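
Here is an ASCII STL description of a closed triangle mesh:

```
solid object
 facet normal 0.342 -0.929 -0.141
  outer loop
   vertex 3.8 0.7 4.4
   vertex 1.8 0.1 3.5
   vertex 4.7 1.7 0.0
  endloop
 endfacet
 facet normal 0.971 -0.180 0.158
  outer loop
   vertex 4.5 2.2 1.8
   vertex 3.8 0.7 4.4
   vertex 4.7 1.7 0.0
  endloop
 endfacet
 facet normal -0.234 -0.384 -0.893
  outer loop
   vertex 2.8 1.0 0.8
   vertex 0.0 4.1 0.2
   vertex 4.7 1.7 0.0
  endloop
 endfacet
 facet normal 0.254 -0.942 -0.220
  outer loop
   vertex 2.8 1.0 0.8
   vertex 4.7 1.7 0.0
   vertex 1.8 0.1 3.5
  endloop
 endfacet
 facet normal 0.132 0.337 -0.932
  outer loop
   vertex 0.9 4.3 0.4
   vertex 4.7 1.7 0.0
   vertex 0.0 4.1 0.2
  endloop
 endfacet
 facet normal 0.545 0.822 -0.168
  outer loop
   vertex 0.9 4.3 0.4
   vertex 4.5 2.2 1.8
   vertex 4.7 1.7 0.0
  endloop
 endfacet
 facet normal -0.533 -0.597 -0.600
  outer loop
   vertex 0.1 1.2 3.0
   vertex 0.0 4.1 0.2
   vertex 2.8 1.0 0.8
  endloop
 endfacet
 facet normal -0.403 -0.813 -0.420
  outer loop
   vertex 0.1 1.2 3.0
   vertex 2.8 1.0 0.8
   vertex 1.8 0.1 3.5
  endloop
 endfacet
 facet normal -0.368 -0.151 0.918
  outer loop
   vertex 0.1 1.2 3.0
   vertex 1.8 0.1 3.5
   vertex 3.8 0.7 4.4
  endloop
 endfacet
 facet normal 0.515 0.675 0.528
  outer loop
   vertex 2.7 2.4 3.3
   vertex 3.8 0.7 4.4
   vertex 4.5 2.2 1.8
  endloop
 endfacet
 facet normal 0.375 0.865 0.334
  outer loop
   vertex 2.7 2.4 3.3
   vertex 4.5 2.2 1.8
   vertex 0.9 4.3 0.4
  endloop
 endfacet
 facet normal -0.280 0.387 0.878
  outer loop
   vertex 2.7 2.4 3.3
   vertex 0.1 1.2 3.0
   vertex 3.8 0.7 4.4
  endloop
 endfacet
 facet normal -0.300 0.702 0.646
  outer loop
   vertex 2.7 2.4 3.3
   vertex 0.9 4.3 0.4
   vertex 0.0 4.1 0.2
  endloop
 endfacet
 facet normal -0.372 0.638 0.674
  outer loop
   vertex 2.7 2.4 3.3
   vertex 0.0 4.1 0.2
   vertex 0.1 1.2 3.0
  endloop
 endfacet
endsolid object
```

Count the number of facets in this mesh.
14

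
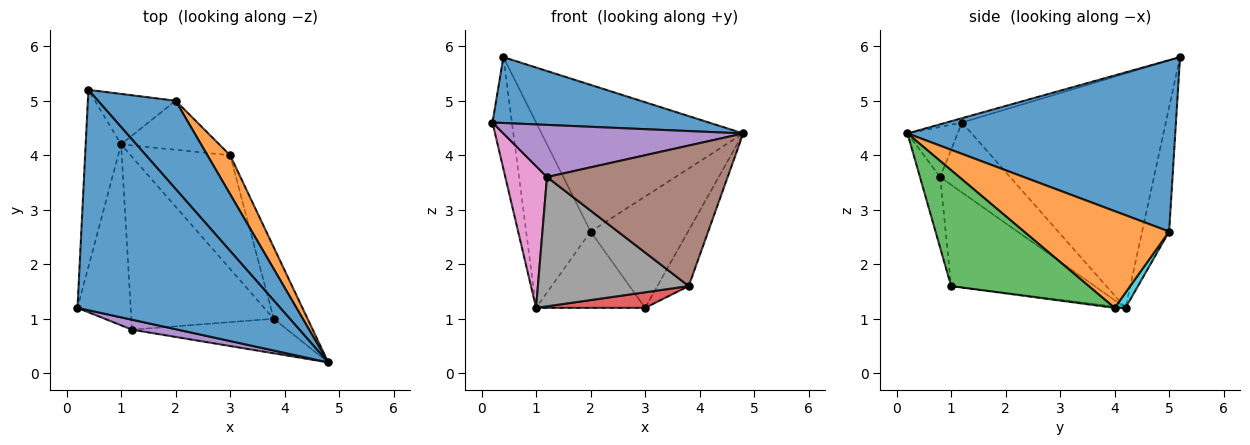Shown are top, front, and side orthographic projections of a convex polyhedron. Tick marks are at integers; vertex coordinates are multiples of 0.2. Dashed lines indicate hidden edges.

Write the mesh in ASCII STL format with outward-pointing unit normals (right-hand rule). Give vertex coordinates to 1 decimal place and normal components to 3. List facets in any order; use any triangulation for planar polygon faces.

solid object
 facet normal -0.021 -0.286 0.958
  outer loop
   vertex 0.4 5.2 5.8
   vertex 0.2 1.2 4.6
   vertex 4.8 0.2 4.4
  endloop
 endfacet
 facet normal -0.984 0.094 -0.149
  outer loop
   vertex 1.0 4.2 1.2
   vertex 0.2 1.2 4.6
   vertex 0.4 5.2 5.8
  endloop
 endfacet
 facet normal 0.938 0.214 -0.274
  outer loop
   vertex 3.0 4.0 1.2
   vertex 4.8 0.2 4.4
   vertex 3.8 1.0 1.6
  endloop
 endfacet
 facet normal -0.014 -0.136 -0.991
  outer loop
   vertex 3.0 4.0 1.2
   vertex 3.8 1.0 1.6
   vertex 1.0 4.2 1.2
  endloop
 endfacet
 facet normal -0.201 -0.962 0.184
  outer loop
   vertex 1.2 0.8 3.6
   vertex 4.8 0.2 4.4
   vertex 0.2 1.2 4.6
  endloop
 endfacet
 facet normal -0.108 -0.965 -0.237
  outer loop
   vertex 1.2 0.8 3.6
   vertex 3.8 1.0 1.6
   vertex 4.8 0.2 4.4
  endloop
 endfacet
 facet normal -0.719 -0.429 -0.547
  outer loop
   vertex 1.2 0.8 3.6
   vertex 0.2 1.2 4.6
   vertex 1.0 4.2 1.2
  endloop
 endfacet
 facet normal -0.495 -0.520 -0.696
  outer loop
   vertex 1.2 0.8 3.6
   vertex 1.0 4.2 1.2
   vertex 3.8 1.0 1.6
  endloop
 endfacet
 facet normal -0.375 0.895 -0.243
  outer loop
   vertex 2.0 5.0 2.6
   vertex 1.0 4.2 1.2
   vertex 0.4 5.2 5.8
  endloop
 endfacet
 facet normal 0.084 0.838 -0.539
  outer loop
   vertex 2.0 5.0 2.6
   vertex 3.0 4.0 1.2
   vertex 1.0 4.2 1.2
  endloop
 endfacet
 facet normal 0.751 0.566 0.340
  outer loop
   vertex 2.0 5.0 2.6
   vertex 0.4 5.2 5.8
   vertex 4.8 0.2 4.4
  endloop
 endfacet
 facet normal 0.815 0.547 0.191
  outer loop
   vertex 2.0 5.0 2.6
   vertex 4.8 0.2 4.4
   vertex 3.0 4.0 1.2
  endloop
 endfacet
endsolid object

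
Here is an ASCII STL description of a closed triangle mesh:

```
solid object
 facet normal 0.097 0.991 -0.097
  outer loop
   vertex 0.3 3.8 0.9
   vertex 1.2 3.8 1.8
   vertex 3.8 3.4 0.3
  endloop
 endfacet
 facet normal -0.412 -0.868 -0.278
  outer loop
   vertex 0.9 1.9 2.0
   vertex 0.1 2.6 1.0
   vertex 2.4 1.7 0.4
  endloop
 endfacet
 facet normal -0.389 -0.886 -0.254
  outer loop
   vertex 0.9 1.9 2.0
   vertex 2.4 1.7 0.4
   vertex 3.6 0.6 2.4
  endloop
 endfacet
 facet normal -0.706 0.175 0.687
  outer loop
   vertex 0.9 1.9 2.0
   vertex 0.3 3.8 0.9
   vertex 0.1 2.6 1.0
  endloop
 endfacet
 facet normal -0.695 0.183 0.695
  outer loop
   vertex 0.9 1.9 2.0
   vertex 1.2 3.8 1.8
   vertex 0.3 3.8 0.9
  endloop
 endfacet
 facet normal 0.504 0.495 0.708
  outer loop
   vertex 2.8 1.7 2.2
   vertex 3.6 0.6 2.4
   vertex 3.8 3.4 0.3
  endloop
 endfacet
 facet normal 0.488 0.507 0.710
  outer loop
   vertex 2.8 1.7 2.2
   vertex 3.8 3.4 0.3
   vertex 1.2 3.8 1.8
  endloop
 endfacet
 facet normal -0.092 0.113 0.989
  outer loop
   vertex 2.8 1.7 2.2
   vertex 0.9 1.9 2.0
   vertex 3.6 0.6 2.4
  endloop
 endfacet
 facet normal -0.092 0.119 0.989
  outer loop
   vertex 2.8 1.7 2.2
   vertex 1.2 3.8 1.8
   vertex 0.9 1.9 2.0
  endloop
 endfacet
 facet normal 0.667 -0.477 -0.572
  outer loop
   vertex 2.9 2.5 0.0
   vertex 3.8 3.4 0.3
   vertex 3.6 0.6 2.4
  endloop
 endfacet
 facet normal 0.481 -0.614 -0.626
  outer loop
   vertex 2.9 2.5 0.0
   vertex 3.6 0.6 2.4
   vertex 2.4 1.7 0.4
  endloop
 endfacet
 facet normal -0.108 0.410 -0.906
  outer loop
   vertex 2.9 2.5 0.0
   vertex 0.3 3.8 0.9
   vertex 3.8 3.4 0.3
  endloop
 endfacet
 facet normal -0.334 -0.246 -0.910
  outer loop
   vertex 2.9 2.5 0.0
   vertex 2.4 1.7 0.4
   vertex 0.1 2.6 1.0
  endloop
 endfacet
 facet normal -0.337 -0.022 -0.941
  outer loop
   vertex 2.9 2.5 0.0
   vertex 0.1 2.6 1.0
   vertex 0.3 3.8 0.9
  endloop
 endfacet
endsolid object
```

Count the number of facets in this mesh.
14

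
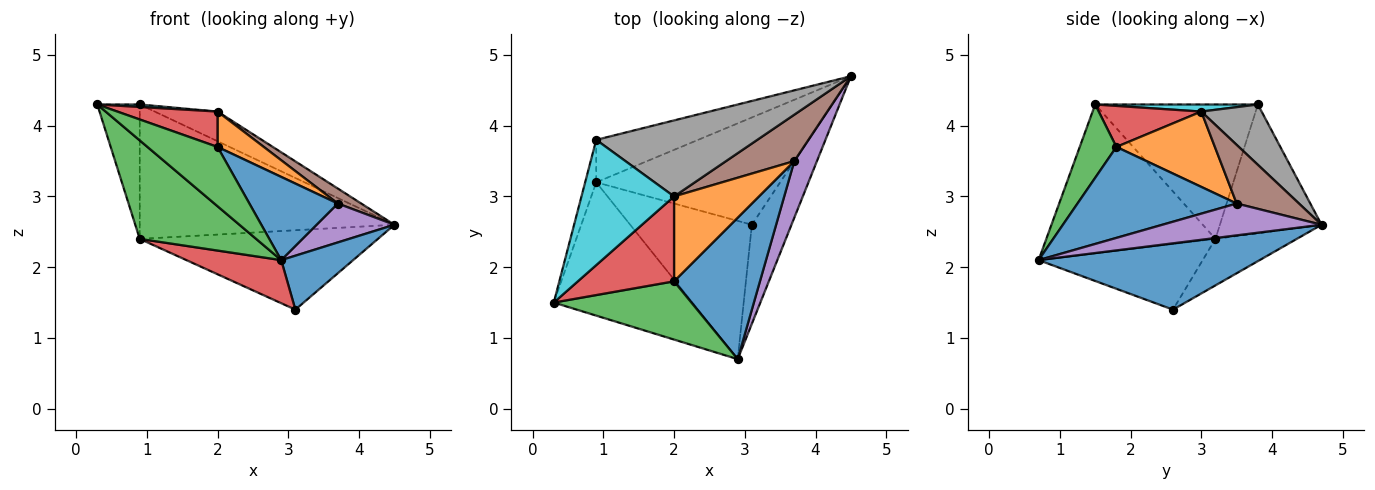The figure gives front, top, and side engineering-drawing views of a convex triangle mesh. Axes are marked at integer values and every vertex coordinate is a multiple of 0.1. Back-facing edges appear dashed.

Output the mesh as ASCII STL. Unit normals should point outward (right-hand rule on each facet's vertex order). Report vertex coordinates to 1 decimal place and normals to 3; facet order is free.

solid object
 facet normal 0.827 -0.269 -0.494
  outer loop
   vertex 3.1 2.6 1.4
   vertex 4.5 4.7 2.6
   vertex 2.9 0.7 2.1
  endloop
 endfacet
 facet normal -0.199 0.583 -0.788
  outer loop
   vertex 0.9 3.2 2.4
   vertex 4.5 4.7 2.6
   vertex 3.1 2.6 1.4
  endloop
 endfacet
 facet normal -0.654 -0.450 -0.609
  outer loop
   vertex 0.9 3.2 2.4
   vertex 2.9 0.7 2.1
   vertex 0.3 1.5 4.3
  endloop
 endfacet
 facet normal -0.458 -0.264 -0.849
  outer loop
   vertex 0.9 3.2 2.4
   vertex 3.1 2.6 1.4
   vertex 2.9 0.7 2.1
  endloop
 endfacet
 facet normal 0.757 -0.370 0.538
  outer loop
   vertex 3.7 3.5 2.9
   vertex 2.9 0.7 2.1
   vertex 4.5 4.7 2.6
  endloop
 endfacet
 facet normal 0.633 -0.238 0.736
  outer loop
   vertex 3.7 3.5 2.9
   vertex 4.5 4.7 2.6
   vertex 2.0 3.0 4.2
  endloop
 endfacet
 facet normal -0.356 0.891 -0.281
  outer loop
   vertex 0.9 3.8 4.3
   vertex 4.5 4.7 2.6
   vertex 0.9 3.2 2.4
  endloop
 endfacet
 facet normal 0.330 0.343 0.880
  outer loop
   vertex 0.9 3.8 4.3
   vertex 2.0 3.0 4.2
   vertex 4.5 4.7 2.6
  endloop
 endfacet
 facet normal -0.965 0.252 -0.079
  outer loop
   vertex 0.9 3.8 4.3
   vertex 0.9 3.2 2.4
   vertex 0.3 1.5 4.3
  endloop
 endfacet
 facet normal 0.076 -0.020 0.997
  outer loop
   vertex 0.9 3.8 4.3
   vertex 0.3 1.5 4.3
   vertex 2.0 3.0 4.2
  endloop
 endfacet
 facet normal 0.674 -0.375 0.637
  outer loop
   vertex 2.0 1.8 3.7
   vertex 2.9 0.7 2.1
   vertex 3.7 3.5 2.9
  endloop
 endfacet
 facet normal 0.634 -0.298 0.714
  outer loop
   vertex 2.0 1.8 3.7
   vertex 3.7 3.5 2.9
   vertex 2.0 3.0 4.2
  endloop
 endfacet
 facet normal 0.350 -0.669 0.656
  outer loop
   vertex 2.0 1.8 3.7
   vertex 0.3 1.5 4.3
   vertex 2.9 0.7 2.1
  endloop
 endfacet
 facet normal 0.366 -0.358 0.859
  outer loop
   vertex 2.0 1.8 3.7
   vertex 2.0 3.0 4.2
   vertex 0.3 1.5 4.3
  endloop
 endfacet
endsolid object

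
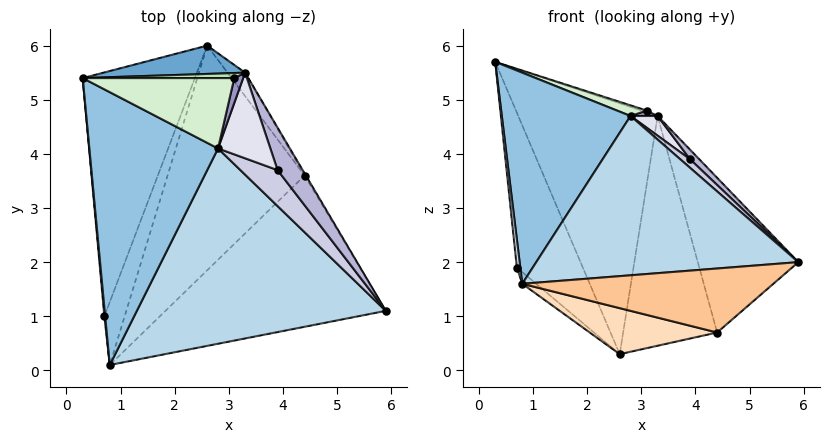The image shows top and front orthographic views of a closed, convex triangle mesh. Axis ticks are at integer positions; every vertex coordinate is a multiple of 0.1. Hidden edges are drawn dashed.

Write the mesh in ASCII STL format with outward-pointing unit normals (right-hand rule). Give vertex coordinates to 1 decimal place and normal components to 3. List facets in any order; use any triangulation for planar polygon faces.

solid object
 facet normal 0.004 0.994 0.112
  outer loop
   vertex 3.3 5.5 4.7
   vertex 2.6 6.0 0.3
   vertex 0.3 5.4 5.7
  endloop
 endfacet
 facet normal -0.002 -0.612 0.791
  outer loop
   vertex 2.8 4.1 4.7
   vertex 0.3 5.4 5.7
   vertex 0.8 0.1 1.6
  endloop
 endfacet
 facet normal 0.063 -0.631 0.773
  outer loop
   vertex 2.8 4.1 4.7
   vertex 0.8 0.1 1.6
   vertex 5.9 1.1 2.0
  endloop
 endfacet
 facet normal -0.992 -0.123 0.038
  outer loop
   vertex 0.7 1.0 1.9
   vertex 0.8 0.1 1.6
   vertex 0.3 5.4 5.7
  endloop
 endfacet
 facet normal -0.905 0.229 -0.360
  outer loop
   vertex 0.7 1.0 1.9
   vertex 0.3 5.4 5.7
   vertex 2.6 6.0 0.3
  endloop
 endfacet
 facet normal -0.794 0.111 -0.597
  outer loop
   vertex 0.7 1.0 1.9
   vertex 2.6 6.0 0.3
   vertex 0.8 0.1 1.6
  endloop
 endfacet
 facet normal 0.147 -0.385 -0.911
  outer loop
   vertex 4.4 3.6 0.7
   vertex 5.9 1.1 2.0
   vertex 0.8 0.1 1.6
  endloop
 endfacet
 facet normal -0.050 -0.200 -0.978
  outer loop
   vertex 4.4 3.6 0.7
   vertex 0.8 0.1 1.6
   vertex 2.6 6.0 0.3
  endloop
 endfacet
 facet normal 0.859 0.512 -0.007
  outer loop
   vertex 4.4 3.6 0.7
   vertex 3.3 5.5 4.7
   vertex 5.9 1.1 2.0
  endloop
 endfacet
 facet normal 0.803 0.592 -0.060
  outer loop
   vertex 4.4 3.6 0.7
   vertex 2.6 6.0 0.3
   vertex 3.3 5.5 4.7
  endloop
 endfacet
 facet normal 0.290 0.322 0.901
  outer loop
   vertex 3.1 5.4 4.8
   vertex 3.3 5.5 4.7
   vertex 0.3 5.4 5.7
  endloop
 endfacet
 facet normal 0.303 -0.142 0.942
  outer loop
   vertex 3.1 5.4 4.8
   vertex 0.3 5.4 5.7
   vertex 2.8 4.1 4.7
  endloop
 endfacet
 facet normal 0.511 -0.183 0.840
  outer loop
   vertex 3.1 5.4 4.8
   vertex 2.8 4.1 4.7
   vertex 3.3 5.5 4.7
  endloop
 endfacet
 facet normal 0.540 -0.185 0.821
  outer loop
   vertex 3.9 3.7 3.9
   vertex 5.9 1.1 2.0
   vertex 3.3 5.5 4.7
  endloop
 endfacet
 facet normal 0.529 -0.196 0.826
  outer loop
   vertex 3.9 3.7 3.9
   vertex 2.8 4.1 4.7
   vertex 5.9 1.1 2.0
  endloop
 endfacet
 facet normal 0.531 -0.190 0.826
  outer loop
   vertex 3.9 3.7 3.9
   vertex 3.3 5.5 4.7
   vertex 2.8 4.1 4.7
  endloop
 endfacet
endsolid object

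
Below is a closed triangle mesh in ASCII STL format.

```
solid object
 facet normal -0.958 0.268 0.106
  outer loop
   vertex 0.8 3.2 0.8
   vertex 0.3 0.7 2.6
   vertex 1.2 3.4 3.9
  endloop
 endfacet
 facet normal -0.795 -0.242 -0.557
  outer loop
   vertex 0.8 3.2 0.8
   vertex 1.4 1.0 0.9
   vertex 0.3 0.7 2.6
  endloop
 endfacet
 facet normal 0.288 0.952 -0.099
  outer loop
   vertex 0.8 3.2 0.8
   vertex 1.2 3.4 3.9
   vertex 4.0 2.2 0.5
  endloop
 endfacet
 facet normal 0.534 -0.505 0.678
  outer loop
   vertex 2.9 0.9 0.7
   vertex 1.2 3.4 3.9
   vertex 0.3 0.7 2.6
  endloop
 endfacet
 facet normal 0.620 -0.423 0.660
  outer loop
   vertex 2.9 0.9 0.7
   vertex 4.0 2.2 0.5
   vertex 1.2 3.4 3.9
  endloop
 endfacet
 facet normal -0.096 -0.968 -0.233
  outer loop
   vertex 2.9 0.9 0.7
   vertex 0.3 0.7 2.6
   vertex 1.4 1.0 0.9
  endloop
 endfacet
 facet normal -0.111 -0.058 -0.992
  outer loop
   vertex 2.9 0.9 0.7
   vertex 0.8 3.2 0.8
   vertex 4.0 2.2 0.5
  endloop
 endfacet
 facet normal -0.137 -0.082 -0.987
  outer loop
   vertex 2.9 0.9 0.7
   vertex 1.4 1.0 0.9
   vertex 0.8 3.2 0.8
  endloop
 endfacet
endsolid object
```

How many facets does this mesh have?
8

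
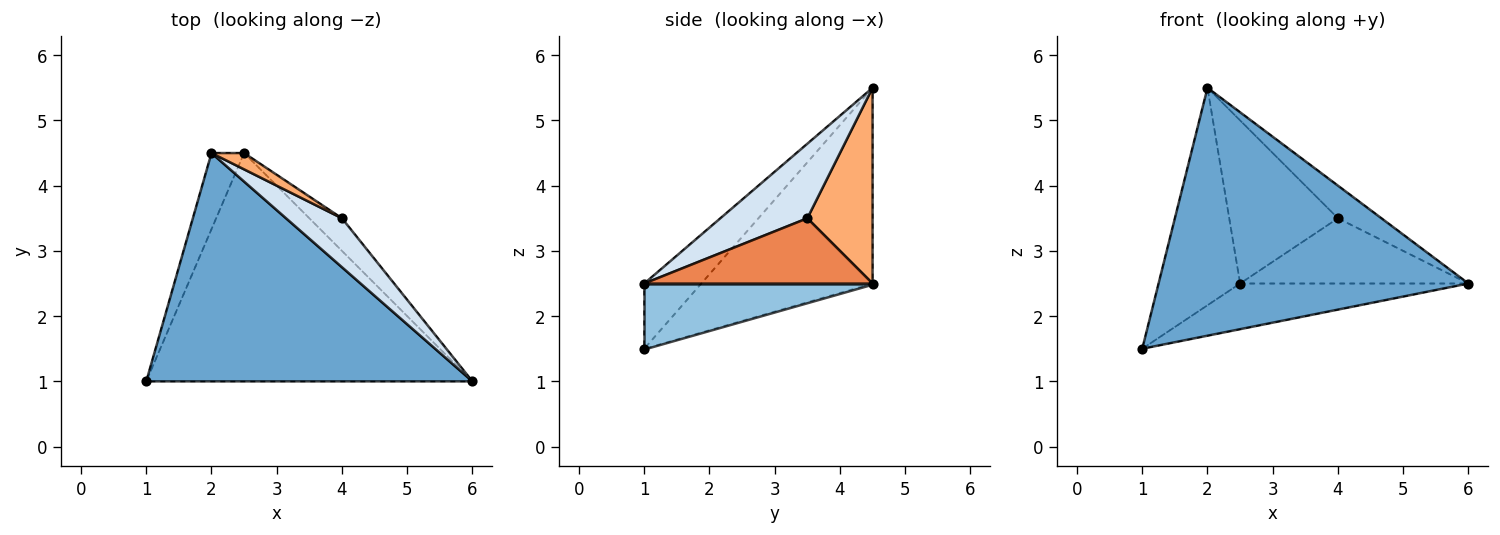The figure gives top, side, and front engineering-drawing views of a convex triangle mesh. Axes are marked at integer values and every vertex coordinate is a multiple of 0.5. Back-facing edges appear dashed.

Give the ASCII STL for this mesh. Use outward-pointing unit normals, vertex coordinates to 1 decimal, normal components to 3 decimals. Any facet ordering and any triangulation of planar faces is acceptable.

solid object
 facet normal -0.134 -0.729 0.671
  outer loop
   vertex 2.0 4.5 5.5
   vertex 1.0 1.0 1.5
   vertex 6.0 1.0 2.5
  endloop
 endfacet
 facet normal 0.192 0.192 -0.962
  outer loop
   vertex 2.5 4.5 2.5
   vertex 6.0 1.0 2.5
   vertex 1.0 1.0 1.5
  endloop
 endfacet
 facet normal -0.893 0.425 -0.149
  outer loop
   vertex 2.5 4.5 2.5
   vertex 1.0 1.0 1.5
   vertex 2.0 4.5 5.5
  endloop
 endfacet
 facet normal 0.743 0.371 0.557
  outer loop
   vertex 4.0 3.5 3.5
   vertex 2.0 4.5 5.5
   vertex 6.0 1.0 2.5
  endloop
 endfacet
 facet normal 0.667 0.667 -0.333
  outer loop
   vertex 4.0 3.5 3.5
   vertex 6.0 1.0 2.5
   vertex 2.5 4.5 2.5
  endloop
 endfacet
 facet normal 0.513 0.854 0.085
  outer loop
   vertex 4.0 3.5 3.5
   vertex 2.5 4.5 2.5
   vertex 2.0 4.5 5.5
  endloop
 endfacet
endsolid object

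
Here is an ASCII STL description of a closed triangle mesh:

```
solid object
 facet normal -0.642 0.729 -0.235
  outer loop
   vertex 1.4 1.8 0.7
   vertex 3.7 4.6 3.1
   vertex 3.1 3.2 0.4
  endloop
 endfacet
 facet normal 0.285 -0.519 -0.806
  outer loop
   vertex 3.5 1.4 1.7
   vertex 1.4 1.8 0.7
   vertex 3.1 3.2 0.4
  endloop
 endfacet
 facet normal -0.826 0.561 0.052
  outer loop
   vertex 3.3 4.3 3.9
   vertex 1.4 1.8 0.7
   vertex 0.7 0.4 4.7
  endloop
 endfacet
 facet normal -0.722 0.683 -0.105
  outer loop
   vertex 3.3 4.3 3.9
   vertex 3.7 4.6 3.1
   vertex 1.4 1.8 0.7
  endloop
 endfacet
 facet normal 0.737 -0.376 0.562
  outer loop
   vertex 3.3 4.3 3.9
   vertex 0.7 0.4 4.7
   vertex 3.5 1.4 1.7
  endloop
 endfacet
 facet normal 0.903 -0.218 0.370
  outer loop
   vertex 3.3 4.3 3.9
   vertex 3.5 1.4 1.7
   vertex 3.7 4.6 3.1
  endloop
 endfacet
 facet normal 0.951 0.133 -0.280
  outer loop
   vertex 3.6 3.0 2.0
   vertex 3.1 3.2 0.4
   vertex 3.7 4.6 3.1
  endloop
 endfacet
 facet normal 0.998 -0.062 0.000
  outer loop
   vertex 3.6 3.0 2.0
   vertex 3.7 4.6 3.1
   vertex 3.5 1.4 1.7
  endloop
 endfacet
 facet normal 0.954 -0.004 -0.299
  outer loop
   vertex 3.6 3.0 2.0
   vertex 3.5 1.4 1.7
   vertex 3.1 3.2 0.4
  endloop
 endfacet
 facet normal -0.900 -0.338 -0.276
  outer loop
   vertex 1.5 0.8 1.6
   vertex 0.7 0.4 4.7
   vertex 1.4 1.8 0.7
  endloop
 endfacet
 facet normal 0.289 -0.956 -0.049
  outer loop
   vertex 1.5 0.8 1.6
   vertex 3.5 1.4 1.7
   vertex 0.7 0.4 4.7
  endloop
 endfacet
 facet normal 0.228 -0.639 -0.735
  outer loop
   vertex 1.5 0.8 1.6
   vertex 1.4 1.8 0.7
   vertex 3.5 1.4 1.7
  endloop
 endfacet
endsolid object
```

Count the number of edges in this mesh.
18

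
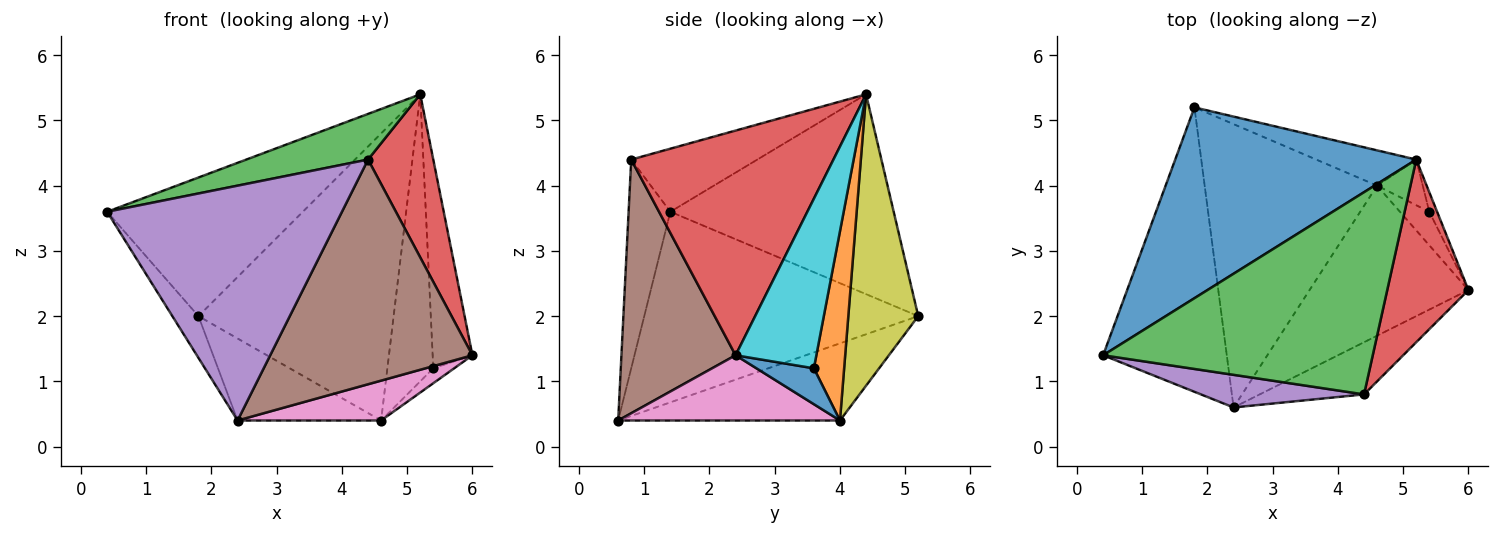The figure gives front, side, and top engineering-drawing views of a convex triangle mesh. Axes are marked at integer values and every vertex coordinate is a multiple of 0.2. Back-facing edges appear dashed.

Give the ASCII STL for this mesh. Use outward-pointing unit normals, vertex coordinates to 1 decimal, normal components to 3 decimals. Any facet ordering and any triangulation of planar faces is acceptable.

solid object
 facet normal -0.557 0.488 0.672
  outer loop
   vertex 5.2 4.4 5.4
   vertex 1.8 5.2 2.0
   vertex 0.4 1.4 3.6
  endloop
 endfacet
 facet normal -0.836 0.080 -0.543
  outer loop
   vertex 2.4 0.6 0.4
   vertex 0.4 1.4 3.6
   vertex 1.8 5.2 2.0
  endloop
 endfacet
 facet normal -0.222 -0.215 0.951
  outer loop
   vertex 4.4 0.8 4.4
   vertex 5.2 4.4 5.4
   vertex 0.4 1.4 3.6
  endloop
 endfacet
 facet normal 0.900 -0.290 0.325
  outer loop
   vertex 4.4 0.8 4.4
   vertex 6.0 2.4 1.4
   vertex 5.2 4.4 5.4
  endloop
 endfacet
 facet normal -0.173 -0.975 0.135
  outer loop
   vertex 4.4 0.8 4.4
   vertex 0.4 1.4 3.6
   vertex 2.4 0.6 0.4
  endloop
 endfacet
 facet normal 0.482 -0.854 -0.198
  outer loop
   vertex 4.4 0.8 4.4
   vertex 2.4 0.6 0.4
   vertex 6.0 2.4 1.4
  endloop
 endfacet
 facet normal 0.369 -0.239 -0.898
  outer loop
   vertex 4.6 4.0 0.4
   vertex 6.0 2.4 1.4
   vertex 2.4 0.6 0.4
  endloop
 endfacet
 facet normal -0.395 0.255 -0.883
  outer loop
   vertex 4.6 4.0 0.4
   vertex 2.4 0.6 0.4
   vertex 1.8 5.2 2.0
  endloop
 endfacet
 facet normal 0.335 0.935 -0.115
  outer loop
   vertex 4.6 4.0 0.4
   vertex 1.8 5.2 2.0
   vertex 5.2 4.4 5.4
  endloop
 endfacet
 facet normal 0.896 0.441 -0.041
  outer loop
   vertex 5.4 3.6 1.2
   vertex 5.2 4.4 5.4
   vertex 6.0 2.4 1.4
  endloop
 endfacet
 facet normal 0.745 0.271 -0.610
  outer loop
   vertex 5.4 3.6 1.2
   vertex 6.0 2.4 1.4
   vertex 4.6 4.0 0.4
  endloop
 endfacet
 facet normal 0.546 0.828 -0.132
  outer loop
   vertex 5.4 3.6 1.2
   vertex 4.6 4.0 0.4
   vertex 5.2 4.4 5.4
  endloop
 endfacet
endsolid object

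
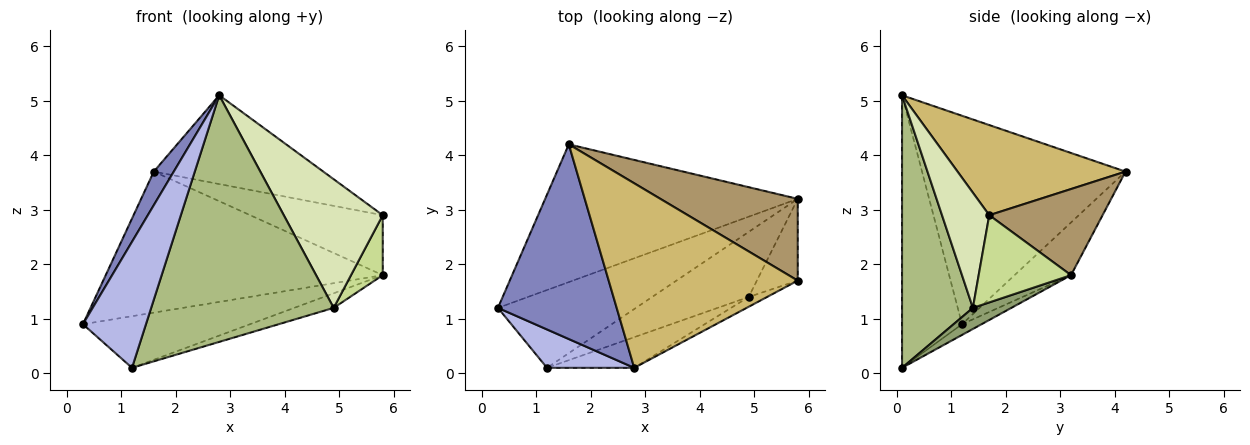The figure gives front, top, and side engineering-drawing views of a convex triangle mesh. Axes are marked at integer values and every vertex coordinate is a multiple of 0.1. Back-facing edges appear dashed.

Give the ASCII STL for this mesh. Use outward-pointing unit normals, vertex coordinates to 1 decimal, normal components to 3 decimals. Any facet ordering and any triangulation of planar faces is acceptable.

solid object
 facet normal -0.144 0.708 -0.691
  outer loop
   vertex 1.6 4.2 3.7
   vertex 5.8 3.2 1.8
   vertex 0.3 1.2 0.9
  endloop
 endfacet
 facet normal -0.866 -0.085 0.493
  outer loop
   vertex 2.8 0.1 5.1
   vertex 1.6 4.2 3.7
   vertex 0.3 1.2 0.9
  endloop
 endfacet
 facet normal -0.065 0.552 -0.831
  outer loop
   vertex 1.2 0.1 0.1
   vertex 0.3 1.2 0.9
   vertex 5.8 3.2 1.8
  endloop
 endfacet
 facet normal -0.673 -0.707 0.215
  outer loop
   vertex 1.2 0.1 0.1
   vertex 2.8 0.1 5.1
   vertex 0.3 1.2 0.9
  endloop
 endfacet
 facet normal 0.209 0.214 -0.954
  outer loop
   vertex 4.9 1.4 1.2
   vertex 1.2 0.1 0.1
   vertex 5.8 3.2 1.8
  endloop
 endfacet
 facet normal 0.360 -0.926 -0.115
  outer loop
   vertex 4.9 1.4 1.2
   vertex 2.8 0.1 5.1
   vertex 1.2 0.1 0.1
  endloop
 endfacet
 facet normal 0.865 -0.297 -0.405
  outer loop
   vertex 5.8 1.7 2.9
   vertex 4.9 1.4 1.2
   vertex 5.8 3.2 1.8
  endloop
 endfacet
 facet normal 0.430 -0.900 -0.069
  outer loop
   vertex 5.8 1.7 2.9
   vertex 2.8 0.1 5.1
   vertex 4.9 1.4 1.2
  endloop
 endfacet
 facet normal 0.451 0.528 0.720
  outer loop
   vertex 5.8 1.7 2.9
   vertex 5.8 3.2 1.8
   vertex 1.6 4.2 3.7
  endloop
 endfacet
 facet normal 0.395 0.398 0.828
  outer loop
   vertex 5.8 1.7 2.9
   vertex 1.6 4.2 3.7
   vertex 2.8 0.1 5.1
  endloop
 endfacet
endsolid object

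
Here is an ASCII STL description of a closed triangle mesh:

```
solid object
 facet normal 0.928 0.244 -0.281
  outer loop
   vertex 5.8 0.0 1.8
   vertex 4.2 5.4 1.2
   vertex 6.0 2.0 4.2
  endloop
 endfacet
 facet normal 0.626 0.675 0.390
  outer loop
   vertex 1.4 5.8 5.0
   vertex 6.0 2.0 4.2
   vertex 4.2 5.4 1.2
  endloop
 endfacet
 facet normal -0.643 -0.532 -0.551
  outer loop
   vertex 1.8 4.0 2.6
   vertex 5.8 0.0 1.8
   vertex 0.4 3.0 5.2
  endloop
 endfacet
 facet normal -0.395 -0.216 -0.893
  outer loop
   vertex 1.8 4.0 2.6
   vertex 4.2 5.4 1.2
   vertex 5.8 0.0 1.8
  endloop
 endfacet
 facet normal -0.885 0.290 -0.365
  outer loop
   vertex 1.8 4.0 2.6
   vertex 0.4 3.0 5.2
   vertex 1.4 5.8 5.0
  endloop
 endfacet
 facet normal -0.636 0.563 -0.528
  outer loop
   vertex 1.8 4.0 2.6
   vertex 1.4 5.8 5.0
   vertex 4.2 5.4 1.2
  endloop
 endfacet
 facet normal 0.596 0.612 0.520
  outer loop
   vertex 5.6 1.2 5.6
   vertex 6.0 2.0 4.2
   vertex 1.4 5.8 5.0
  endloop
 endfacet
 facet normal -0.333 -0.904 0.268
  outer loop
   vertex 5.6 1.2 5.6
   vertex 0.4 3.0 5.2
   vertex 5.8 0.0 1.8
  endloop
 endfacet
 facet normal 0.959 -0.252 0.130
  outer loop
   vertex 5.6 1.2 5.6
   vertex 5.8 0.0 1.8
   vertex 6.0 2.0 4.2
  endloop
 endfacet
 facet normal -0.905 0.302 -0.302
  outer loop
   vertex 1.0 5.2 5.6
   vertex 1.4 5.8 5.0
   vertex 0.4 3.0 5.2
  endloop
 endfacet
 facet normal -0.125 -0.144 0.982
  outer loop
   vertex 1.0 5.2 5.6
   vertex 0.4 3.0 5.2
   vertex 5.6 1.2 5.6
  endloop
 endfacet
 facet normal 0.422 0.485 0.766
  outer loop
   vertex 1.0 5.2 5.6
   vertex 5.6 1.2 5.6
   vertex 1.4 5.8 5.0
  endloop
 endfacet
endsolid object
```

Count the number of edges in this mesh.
18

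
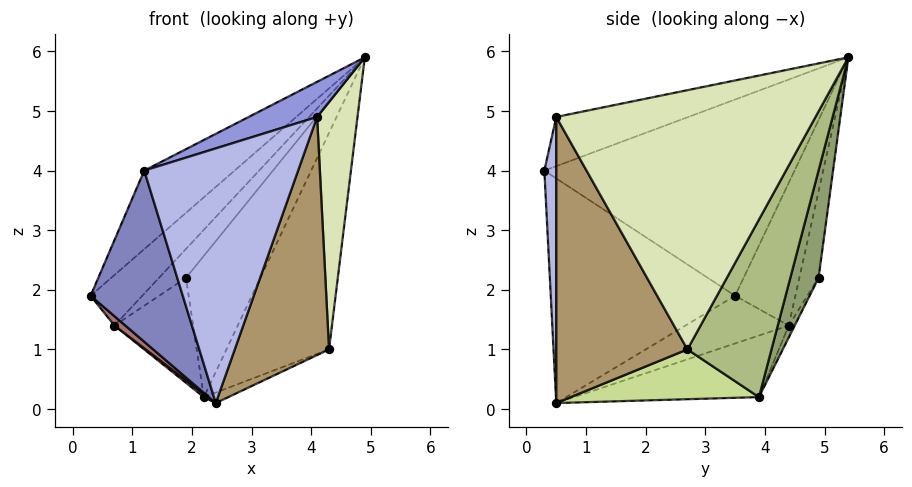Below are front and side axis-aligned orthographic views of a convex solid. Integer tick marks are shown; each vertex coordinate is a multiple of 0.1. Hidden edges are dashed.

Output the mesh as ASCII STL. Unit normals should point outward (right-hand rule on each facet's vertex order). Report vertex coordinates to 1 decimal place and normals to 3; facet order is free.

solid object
 facet normal -0.692 0.250 0.677
  outer loop
   vertex 1.2 0.3 4.0
   vertex 4.9 5.4 5.9
   vertex 0.3 3.5 1.9
  endloop
 endfacet
 facet normal -0.857 -0.429 -0.286
  outer loop
   vertex 1.2 0.3 4.0
   vertex 0.3 3.5 1.9
   vertex 2.4 0.5 0.1
  endloop
 endfacet
 facet normal -0.284 -0.147 0.948
  outer loop
   vertex 4.1 0.5 4.9
   vertex 4.9 5.4 5.9
   vertex 1.2 0.3 4.0
  endloop
 endfacet
 facet normal 0.077 -0.997 -0.027
  outer loop
   vertex 4.1 0.5 4.9
   vertex 1.2 0.3 4.0
   vertex 2.4 0.5 0.1
  endloop
 endfacet
 facet normal 0.328 0.864 -0.383
  outer loop
   vertex 1.9 4.9 2.2
   vertex 4.9 5.4 5.9
   vertex 2.2 3.9 0.2
  endloop
 endfacet
 facet normal 0.566 0.691 -0.450
  outer loop
   vertex 4.3 2.7 1.0
   vertex 2.2 3.9 0.2
   vertex 4.9 5.4 5.9
  endloop
 endfacet
 facet normal 0.380 0.050 -0.924
  outer loop
   vertex 4.3 2.7 1.0
   vertex 2.4 0.5 0.1
   vertex 2.2 3.9 0.2
  endloop
 endfacet
 facet normal 0.987 -0.154 -0.036
  outer loop
   vertex 4.3 2.7 1.0
   vertex 4.9 5.4 5.9
   vertex 4.1 0.5 4.9
  endloop
 endfacet
 facet normal 0.780 -0.561 -0.276
  outer loop
   vertex 4.3 2.7 1.0
   vertex 4.1 0.5 4.9
   vertex 2.4 0.5 0.1
  endloop
 endfacet
 facet normal -0.661 0.567 0.491
  outer loop
   vertex 0.7 4.4 1.4
   vertex 0.3 3.5 1.9
   vertex 4.9 5.4 5.9
  endloop
 endfacet
 facet normal -0.545 0.767 0.338
  outer loop
   vertex 0.7 4.4 1.4
   vertex 4.9 5.4 5.9
   vertex 1.9 4.9 2.2
  endloop
 endfacet
 facet normal -0.067 0.888 -0.454
  outer loop
   vertex 0.7 4.4 1.4
   vertex 1.9 4.9 2.2
   vertex 2.2 3.9 0.2
  endloop
 endfacet
 facet normal -0.709 -0.075 -0.702
  outer loop
   vertex 0.7 4.4 1.4
   vertex 2.4 0.5 0.1
   vertex 0.3 3.5 1.9
  endloop
 endfacet
 facet normal -0.627 -0.014 -0.779
  outer loop
   vertex 0.7 4.4 1.4
   vertex 2.2 3.9 0.2
   vertex 2.4 0.5 0.1
  endloop
 endfacet
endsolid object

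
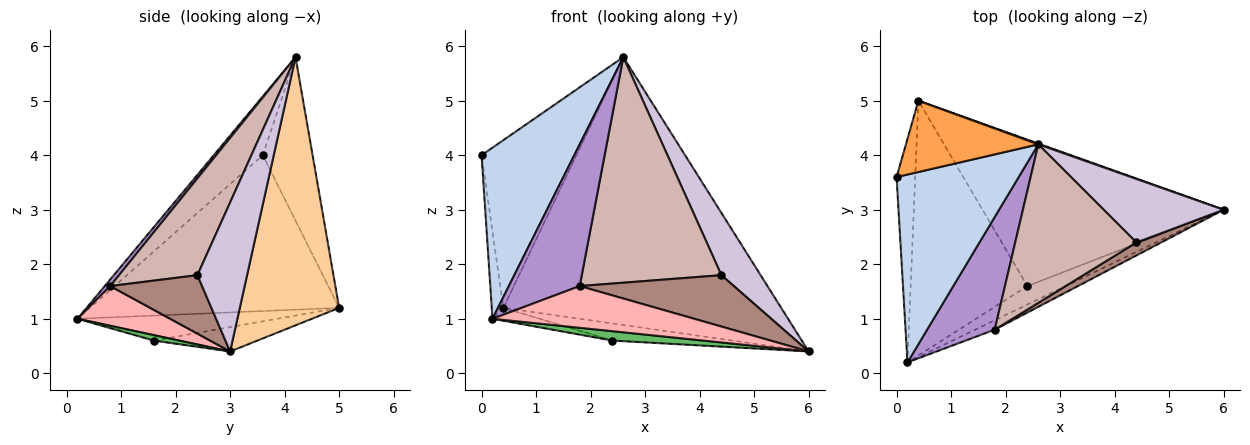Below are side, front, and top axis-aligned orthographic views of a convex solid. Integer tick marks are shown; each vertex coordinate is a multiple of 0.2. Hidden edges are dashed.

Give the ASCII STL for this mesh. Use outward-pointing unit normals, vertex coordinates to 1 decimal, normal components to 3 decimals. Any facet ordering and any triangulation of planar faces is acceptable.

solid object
 facet normal -0.992 0.046 -0.119
  outer loop
   vertex 0.4 5.0 1.2
   vertex 0.2 0.2 1.0
   vertex 0.0 3.6 4.0
  endloop
 endfacet
 facet normal -0.336 -0.634 0.696
  outer loop
   vertex 2.6 4.2 5.8
   vertex 0.0 3.6 4.0
   vertex 0.2 0.2 1.0
  endloop
 endfacet
 facet normal -0.435 0.829 0.352
  outer loop
   vertex 2.6 4.2 5.8
   vertex 0.4 5.0 1.2
   vertex 0.0 3.6 4.0
  endloop
 endfacet
 facet normal 0.337 0.942 0.003
  outer loop
   vertex 2.6 4.2 5.8
   vertex 6.0 3.0 0.4
   vertex 0.4 5.0 1.2
  endloop
 endfacet
 facet normal 0.126 -0.451 -0.884
  outer loop
   vertex 2.4 1.6 0.6
   vertex 6.0 3.0 0.4
   vertex 0.2 0.2 1.0
  endloop
 endfacet
 facet normal -0.100 0.116 -0.988
  outer loop
   vertex 2.4 1.6 0.6
   vertex 0.4 5.0 1.2
   vertex 6.0 3.0 0.4
  endloop
 endfacet
 facet normal -0.209 0.049 -0.977
  outer loop
   vertex 2.4 1.6 0.6
   vertex 0.2 0.2 1.0
   vertex 0.4 5.0 1.2
  endloop
 endfacet
 facet normal 0.409 -0.890 -0.201
  outer loop
   vertex 1.8 0.8 1.6
   vertex 0.2 0.2 1.0
   vertex 6.0 3.0 0.4
  endloop
 endfacet
 facet normal 0.060 -0.781 0.621
  outer loop
   vertex 1.8 0.8 1.6
   vertex 2.6 4.2 5.8
   vertex 0.2 0.2 1.0
  endloop
 endfacet
 facet normal 0.664 -0.523 0.534
  outer loop
   vertex 4.4 2.4 1.8
   vertex 6.0 3.0 0.4
   vertex 2.6 4.2 5.8
  endloop
 endfacet
 facet normal 0.500 -0.839 0.212
  outer loop
   vertex 4.4 2.4 1.8
   vertex 1.8 0.8 1.6
   vertex 6.0 3.0 0.4
  endloop
 endfacet
 facet normal 0.417 -0.744 0.522
  outer loop
   vertex 4.4 2.4 1.8
   vertex 2.6 4.2 5.8
   vertex 1.8 0.8 1.6
  endloop
 endfacet
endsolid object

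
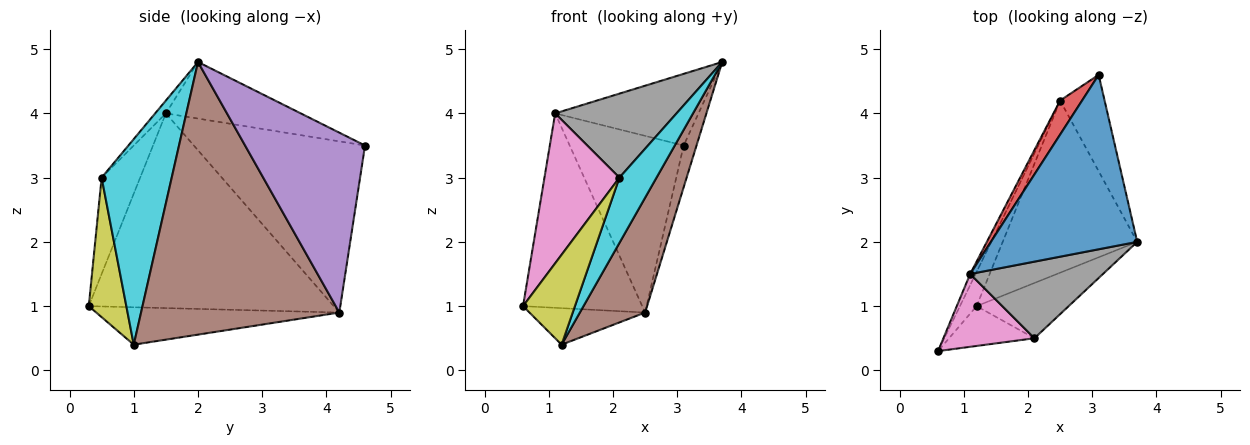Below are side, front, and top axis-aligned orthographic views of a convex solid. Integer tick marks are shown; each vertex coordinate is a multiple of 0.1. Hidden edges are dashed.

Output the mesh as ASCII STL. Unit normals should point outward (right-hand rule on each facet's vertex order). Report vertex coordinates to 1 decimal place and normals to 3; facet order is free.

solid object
 facet normal -0.337 0.358 0.871
  outer loop
   vertex 1.1 1.5 4.0
   vertex 3.7 2.0 4.8
   vertex 3.1 4.6 3.5
  endloop
 endfacet
 facet normal -0.838 0.399 -0.373
  outer loop
   vertex 2.5 4.2 0.9
   vertex 1.2 1.0 0.4
   vertex 0.6 0.3 1.0
  endloop
 endfacet
 facet normal -0.899 0.437 -0.025
  outer loop
   vertex 2.5 4.2 0.9
   vertex 0.6 0.3 1.0
   vertex 1.1 1.5 4.0
  endloop
 endfacet
 facet normal -0.828 0.551 0.106
  outer loop
   vertex 2.5 4.2 0.9
   vertex 1.1 1.5 4.0
   vertex 3.1 4.6 3.5
  endloop
 endfacet
 facet normal 0.966 0.103 -0.239
  outer loop
   vertex 2.5 4.2 0.9
   vertex 3.1 4.6 3.5
   vertex 3.7 2.0 4.8
  endloop
 endfacet
 facet normal 0.860 -0.283 -0.424
  outer loop
   vertex 2.5 4.2 0.9
   vertex 3.7 2.0 4.8
   vertex 1.2 1.0 0.4
  endloop
 endfacet
 facet normal -0.420 -0.816 0.397
  outer loop
   vertex 2.1 0.5 3.0
   vertex 1.1 1.5 4.0
   vertex 0.6 0.3 1.0
  endloop
 endfacet
 facet normal -0.065 -0.737 0.672
  outer loop
   vertex 2.1 0.5 3.0
   vertex 3.7 2.0 4.8
   vertex 1.1 1.5 4.0
  endloop
 endfacet
 facet normal 0.552 -0.762 -0.338
  outer loop
   vertex 2.1 0.5 3.0
   vertex 0.6 0.3 1.0
   vertex 1.2 1.0 0.4
  endloop
 endfacet
 facet normal 0.822 -0.435 -0.368
  outer loop
   vertex 2.1 0.5 3.0
   vertex 1.2 1.0 0.4
   vertex 3.7 2.0 4.8
  endloop
 endfacet
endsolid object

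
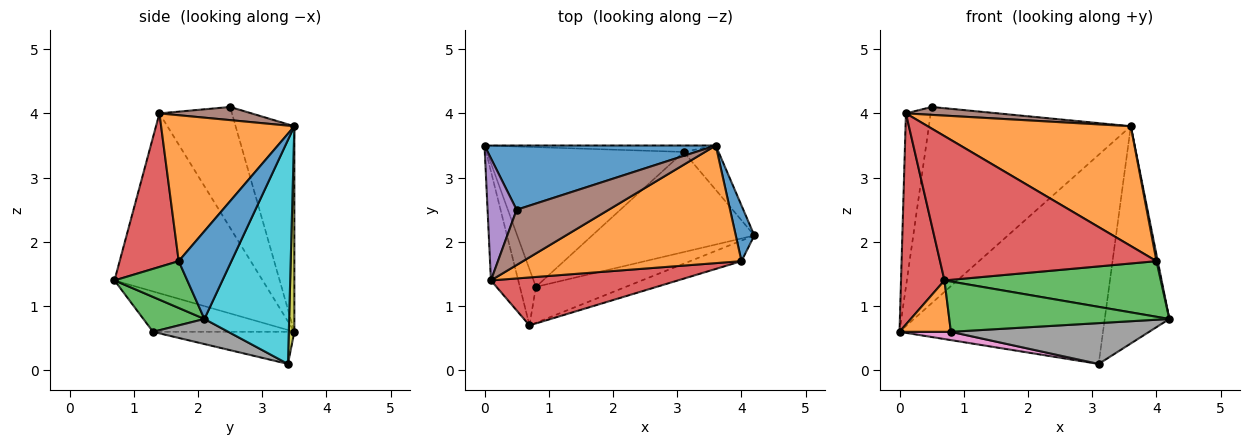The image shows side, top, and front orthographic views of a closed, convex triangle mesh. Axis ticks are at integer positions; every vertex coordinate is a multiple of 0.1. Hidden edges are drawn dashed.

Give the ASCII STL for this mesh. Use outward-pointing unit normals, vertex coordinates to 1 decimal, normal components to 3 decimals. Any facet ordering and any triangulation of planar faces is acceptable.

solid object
 facet normal -0.266 0.916 0.300
  outer loop
   vertex 3.6 3.5 3.8
   vertex 0.0 3.5 0.6
   vertex 0.5 2.5 4.1
  endloop
 endfacet
 facet normal -0.880 -0.320 -0.350
  outer loop
   vertex 0.8 1.3 0.6
   vertex 0.7 0.7 1.4
   vertex 0.0 3.5 0.6
  endloop
 endfacet
 facet normal 0.220 -0.793 -0.568
  outer loop
   vertex 0.8 1.3 0.6
   vertex 4.2 2.1 0.8
   vertex 0.7 0.7 1.4
  endloop
 endfacet
 facet normal -0.950 -0.279 -0.144
  outer loop
   vertex 0.1 1.4 4.0
   vertex 0.0 3.5 0.6
   vertex 0.7 0.7 1.4
  endloop
 endfacet
 facet normal -0.923 0.315 0.222
  outer loop
   vertex 0.1 1.4 4.0
   vertex 0.5 2.5 4.1
   vertex 0.0 3.5 0.6
  endloop
 endfacet
 facet normal 0.140 -0.140 0.980
  outer loop
   vertex 0.1 1.4 4.0
   vertex 3.6 3.5 3.8
   vertex 0.5 2.5 4.1
  endloop
 endfacet
 facet normal -0.161 -0.058 -0.985
  outer loop
   vertex 3.1 3.4 0.1
   vertex 0.8 1.3 0.6
   vertex 0.0 3.5 0.6
  endloop
 endfacet
 facet normal 0.142 -0.374 -0.917
  outer loop
   vertex 3.1 3.4 0.1
   vertex 4.2 2.1 0.8
   vertex 0.8 1.3 0.6
  endloop
 endfacet
 facet normal 0.027 0.999 -0.031
  outer loop
   vertex 3.1 3.4 0.1
   vertex 0.0 3.5 0.6
   vertex 3.6 3.5 3.8
  endloop
 endfacet
 facet normal 0.789 0.602 -0.123
  outer loop
   vertex 3.1 3.4 0.1
   vertex 3.6 3.5 3.8
   vertex 4.2 2.1 0.8
  endloop
 endfacet
 facet normal 0.978 -0.024 0.207
  outer loop
   vertex 4.0 1.7 1.7
   vertex 4.2 2.1 0.8
   vertex 3.6 3.5 3.8
  endloop
 endfacet
 facet normal 0.424 -0.646 0.635
  outer loop
   vertex 4.0 1.7 1.7
   vertex 3.6 3.5 3.8
   vertex 0.1 1.4 4.0
  endloop
 endfacet
 facet normal 0.301 -0.894 -0.331
  outer loop
   vertex 4.0 1.7 1.7
   vertex 0.7 0.7 1.4
   vertex 4.2 2.1 0.8
  endloop
 endfacet
 facet normal 0.251 -0.919 0.305
  outer loop
   vertex 4.0 1.7 1.7
   vertex 0.1 1.4 4.0
   vertex 0.7 0.7 1.4
  endloop
 endfacet
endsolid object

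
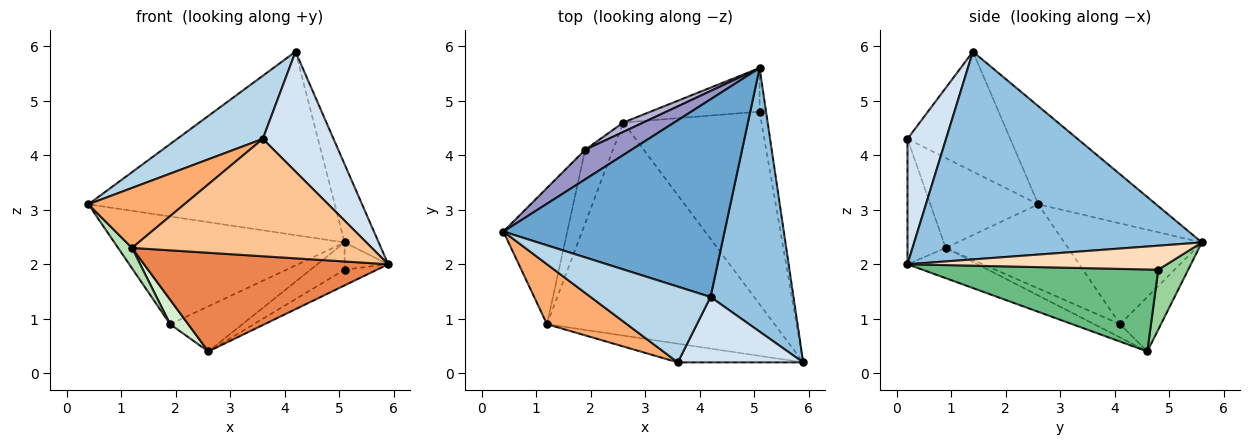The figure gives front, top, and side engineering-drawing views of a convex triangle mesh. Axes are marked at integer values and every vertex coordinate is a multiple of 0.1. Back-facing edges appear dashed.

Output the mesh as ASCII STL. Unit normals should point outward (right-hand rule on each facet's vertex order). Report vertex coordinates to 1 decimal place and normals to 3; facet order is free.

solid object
 facet normal -0.309 0.647 0.697
  outer loop
   vertex 4.2 1.4 5.9
   vertex 5.1 5.6 2.4
   vertex 0.4 2.6 3.1
  endloop
 endfacet
 facet normal 0.923 0.109 0.369
  outer loop
   vertex 4.2 1.4 5.9
   vertex 5.9 0.2 2.0
   vertex 5.1 5.6 2.4
  endloop
 endfacet
 facet normal -0.609 -0.508 0.609
  outer loop
   vertex 3.6 0.2 4.3
   vertex 4.2 1.4 5.9
   vertex 0.4 2.6 3.1
  endloop
 endfacet
 facet normal 0.432 -0.792 0.432
  outer loop
   vertex 3.6 0.2 4.3
   vertex 5.9 0.2 2.0
   vertex 4.2 1.4 5.9
  endloop
 endfacet
 facet normal -0.120 -0.417 -0.901
  outer loop
   vertex 1.2 0.9 2.3
   vertex 2.6 4.6 0.4
   vertex 5.9 0.2 2.0
  endloop
 endfacet
 facet normal -0.623 -0.553 0.553
  outer loop
   vertex 1.2 0.9 2.3
   vertex 3.6 0.2 4.3
   vertex 0.4 2.6 3.1
  endloop
 endfacet
 facet normal -0.155 -0.976 -0.155
  outer loop
   vertex 1.2 0.9 2.3
   vertex 5.9 0.2 2.0
   vertex 3.6 0.2 4.3
  endloop
 endfacet
 facet normal 0.953 0.160 -0.256
  outer loop
   vertex 5.1 4.8 1.9
   vertex 5.1 5.6 2.4
   vertex 5.9 0.2 2.0
  endloop
 endfacet
 facet normal 0.509 0.070 -0.858
  outer loop
   vertex 5.1 4.8 1.9
   vertex 5.9 0.2 2.0
   vertex 2.6 4.6 0.4
  endloop
 endfacet
 facet normal 0.423 0.480 -0.769
  outer loop
   vertex 5.1 4.8 1.9
   vertex 2.6 4.6 0.4
   vertex 5.1 5.6 2.4
  endloop
 endfacet
 facet normal -0.793 -0.090 -0.602
  outer loop
   vertex 1.9 4.1 0.9
   vertex 1.2 0.9 2.3
   vertex 0.4 2.6 3.1
  endloop
 endfacet
 facet normal -0.412 -0.288 -0.865
  outer loop
   vertex 1.9 4.1 0.9
   vertex 2.6 4.6 0.4
   vertex 1.2 0.9 2.3
  endloop
 endfacet
 facet normal -0.499 0.836 0.229
  outer loop
   vertex 1.9 4.1 0.9
   vertex 0.4 2.6 3.1
   vertex 5.1 5.6 2.4
  endloop
 endfacet
 facet normal -0.485 0.856 0.178
  outer loop
   vertex 1.9 4.1 0.9
   vertex 5.1 5.6 2.4
   vertex 2.6 4.6 0.4
  endloop
 endfacet
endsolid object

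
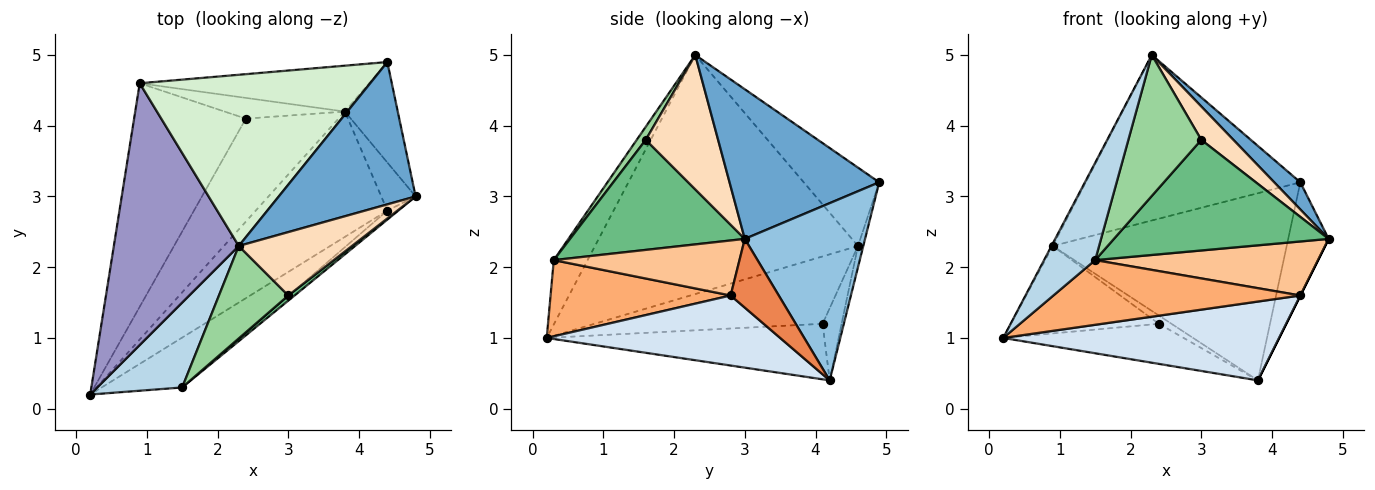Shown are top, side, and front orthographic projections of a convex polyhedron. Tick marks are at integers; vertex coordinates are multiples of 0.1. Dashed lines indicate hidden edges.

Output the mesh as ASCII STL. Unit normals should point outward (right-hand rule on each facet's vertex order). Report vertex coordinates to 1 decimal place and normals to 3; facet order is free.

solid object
 facet normal 0.732 -0.128 0.669
  outer loop
   vertex 2.3 2.3 5.0
   vertex 4.8 3.0 2.4
   vertex 4.4 4.9 3.2
  endloop
 endfacet
 facet normal 0.912 0.307 -0.272
  outer loop
   vertex 3.8 4.2 0.4
   vertex 4.4 4.9 3.2
   vertex 4.8 3.0 2.4
  endloop
 endfacet
 facet normal -0.446 -0.675 0.588
  outer loop
   vertex 1.5 0.3 2.1
   vertex 2.3 2.3 5.0
   vertex 0.2 0.2 1.0
  endloop
 endfacet
 facet normal 0.411 -0.485 -0.772
  outer loop
   vertex 4.4 2.8 1.6
   vertex 0.2 0.2 1.0
   vertex 3.8 4.2 0.4
  endloop
 endfacet
 facet normal 0.894 0.000 -0.447
  outer loop
   vertex 4.4 2.8 1.6
   vertex 3.8 4.2 0.4
   vertex 4.8 3.0 2.4
  endloop
 endfacet
 facet normal 0.500 -0.686 -0.529
  outer loop
   vertex 4.4 2.8 1.6
   vertex 1.5 0.3 2.1
   vertex 0.2 0.2 1.0
  endloop
 endfacet
 facet normal 0.635 -0.762 -0.127
  outer loop
   vertex 4.4 2.8 1.6
   vertex 4.8 3.0 2.4
   vertex 1.5 0.3 2.1
  endloop
 endfacet
 facet normal 0.724 -0.321 0.610
  outer loop
   vertex 3.0 1.6 3.8
   vertex 4.8 3.0 2.4
   vertex 2.3 2.3 5.0
  endloop
 endfacet
 facet normal 0.631 -0.775 0.036
  outer loop
   vertex 3.0 1.6 3.8
   vertex 1.5 0.3 2.1
   vertex 4.8 3.0 2.4
  endloop
 endfacet
 facet normal 0.103 -0.832 0.545
  outer loop
   vertex 3.0 1.6 3.8
   vertex 2.3 2.3 5.0
   vertex 1.5 0.3 2.1
  endloop
 endfacet
 facet normal -0.022 0.971 -0.238
  outer loop
   vertex 0.9 4.6 2.3
   vertex 4.4 4.9 3.2
   vertex 3.8 4.2 0.4
  endloop
 endfacet
 facet normal -0.237 0.675 0.698
  outer loop
   vertex 0.9 4.6 2.3
   vertex 2.3 2.3 5.0
   vertex 4.4 4.9 3.2
  endloop
 endfacet
 facet normal -0.886 0.004 0.463
  outer loop
   vertex 0.9 4.6 2.3
   vertex 0.2 0.2 1.0
   vertex 2.3 2.3 5.0
  endloop
 endfacet
 facet normal -0.488 0.317 -0.814
  outer loop
   vertex 2.4 4.1 1.2
   vertex 3.8 4.2 0.4
   vertex 0.2 0.2 1.0
  endloop
 endfacet
 facet normal -0.490 0.318 -0.812
  outer loop
   vertex 2.4 4.1 1.2
   vertex 0.2 0.2 1.0
   vertex 0.9 4.6 2.3
  endloop
 endfacet
 facet normal -0.487 0.324 -0.811
  outer loop
   vertex 2.4 4.1 1.2
   vertex 0.9 4.6 2.3
   vertex 3.8 4.2 0.4
  endloop
 endfacet
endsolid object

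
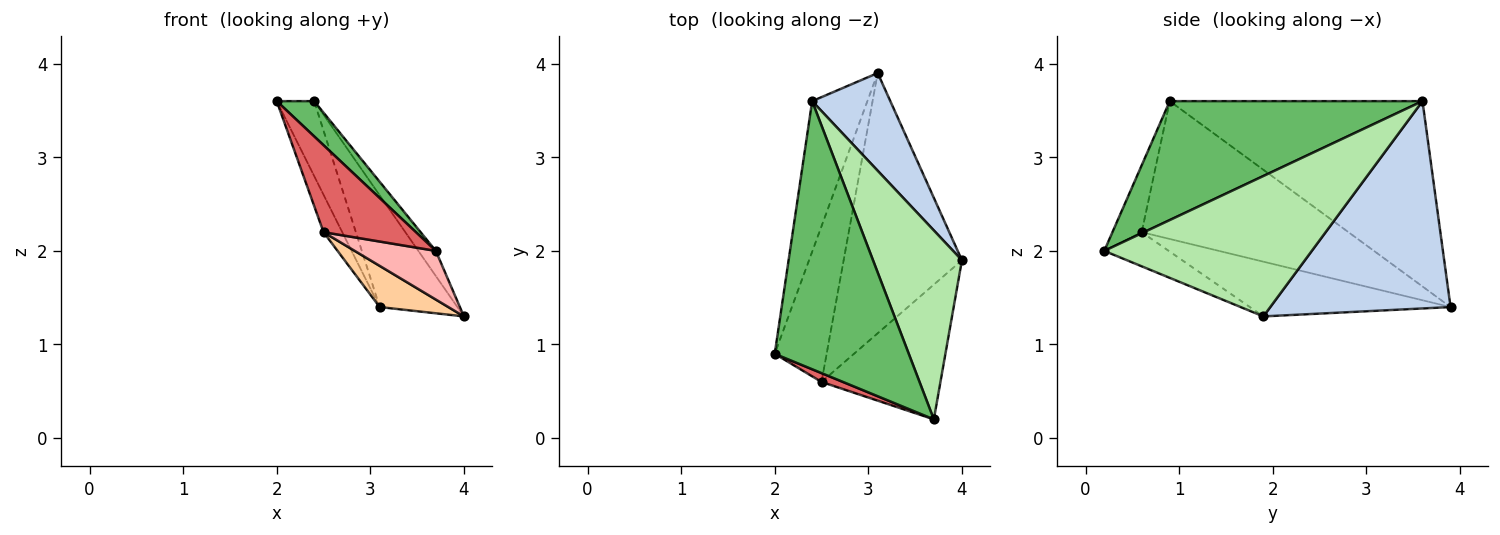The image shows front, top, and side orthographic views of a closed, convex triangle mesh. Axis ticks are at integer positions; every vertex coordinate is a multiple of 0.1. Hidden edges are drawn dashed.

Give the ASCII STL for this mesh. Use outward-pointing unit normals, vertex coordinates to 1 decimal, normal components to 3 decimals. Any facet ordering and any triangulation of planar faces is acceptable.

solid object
 facet normal -0.949 0.141 -0.283
  outer loop
   vertex 3.1 3.9 1.4
   vertex 2.0 0.9 3.6
   vertex 2.4 3.6 3.6
  endloop
 endfacet
 facet normal 0.868 0.374 0.327
  outer loop
   vertex 3.1 3.9 1.4
   vertex 2.4 3.6 3.6
   vertex 4.0 1.9 1.3
  endloop
 endfacet
 facet normal -0.933 0.084 -0.351
  outer loop
   vertex 2.5 0.6 2.2
   vertex 2.0 0.9 3.6
   vertex 3.1 3.9 1.4
  endloop
 endfacet
 facet normal -0.416 -0.142 -0.898
  outer loop
   vertex 2.5 0.6 2.2
   vertex 3.1 3.9 1.4
   vertex 4.0 1.9 1.3
  endloop
 endfacet
 facet normal 0.660 -0.098 0.744
  outer loop
   vertex 3.7 0.2 2.0
   vertex 2.4 3.6 3.6
   vertex 2.0 0.9 3.6
  endloop
 endfacet
 facet normal 0.843 0.071 0.534
  outer loop
   vertex 3.7 0.2 2.0
   vertex 4.0 1.9 1.3
   vertex 2.4 3.6 3.6
  endloop
 endfacet
 facet normal -0.300 -0.949 0.096
  outer loop
   vertex 3.7 0.2 2.0
   vertex 2.0 0.9 3.6
   vertex 2.5 0.6 2.2
  endloop
 endfacet
 facet normal -0.261 -0.328 -0.908
  outer loop
   vertex 3.7 0.2 2.0
   vertex 2.5 0.6 2.2
   vertex 4.0 1.9 1.3
  endloop
 endfacet
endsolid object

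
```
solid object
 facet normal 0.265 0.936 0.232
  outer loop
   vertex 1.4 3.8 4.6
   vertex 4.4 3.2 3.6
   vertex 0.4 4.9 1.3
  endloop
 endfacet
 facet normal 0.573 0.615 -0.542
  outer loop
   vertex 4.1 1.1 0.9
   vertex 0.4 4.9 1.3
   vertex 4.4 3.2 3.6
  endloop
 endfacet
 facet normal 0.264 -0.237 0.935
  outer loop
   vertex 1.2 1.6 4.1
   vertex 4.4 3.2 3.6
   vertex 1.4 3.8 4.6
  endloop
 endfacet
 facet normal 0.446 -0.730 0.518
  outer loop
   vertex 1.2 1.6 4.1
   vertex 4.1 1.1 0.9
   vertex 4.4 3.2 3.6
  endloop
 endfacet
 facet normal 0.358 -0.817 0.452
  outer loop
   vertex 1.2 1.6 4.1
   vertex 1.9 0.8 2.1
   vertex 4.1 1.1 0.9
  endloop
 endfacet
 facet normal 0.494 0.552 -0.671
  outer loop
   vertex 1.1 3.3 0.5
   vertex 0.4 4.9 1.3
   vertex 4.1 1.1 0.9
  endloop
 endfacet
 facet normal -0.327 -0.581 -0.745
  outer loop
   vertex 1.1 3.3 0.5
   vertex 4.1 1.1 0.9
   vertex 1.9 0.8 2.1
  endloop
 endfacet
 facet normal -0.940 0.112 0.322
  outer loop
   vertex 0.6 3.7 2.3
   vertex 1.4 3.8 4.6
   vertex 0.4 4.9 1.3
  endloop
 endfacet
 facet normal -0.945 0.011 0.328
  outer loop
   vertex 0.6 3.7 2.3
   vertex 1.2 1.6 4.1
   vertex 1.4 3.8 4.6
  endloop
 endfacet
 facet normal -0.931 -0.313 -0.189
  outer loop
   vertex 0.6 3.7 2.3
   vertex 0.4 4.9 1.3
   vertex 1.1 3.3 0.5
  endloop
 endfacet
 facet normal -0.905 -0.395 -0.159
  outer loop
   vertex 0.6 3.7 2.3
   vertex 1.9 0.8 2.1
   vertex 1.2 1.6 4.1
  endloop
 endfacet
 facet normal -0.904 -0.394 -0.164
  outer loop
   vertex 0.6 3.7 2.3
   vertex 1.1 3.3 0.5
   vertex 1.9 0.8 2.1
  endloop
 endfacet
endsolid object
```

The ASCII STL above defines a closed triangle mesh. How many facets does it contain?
12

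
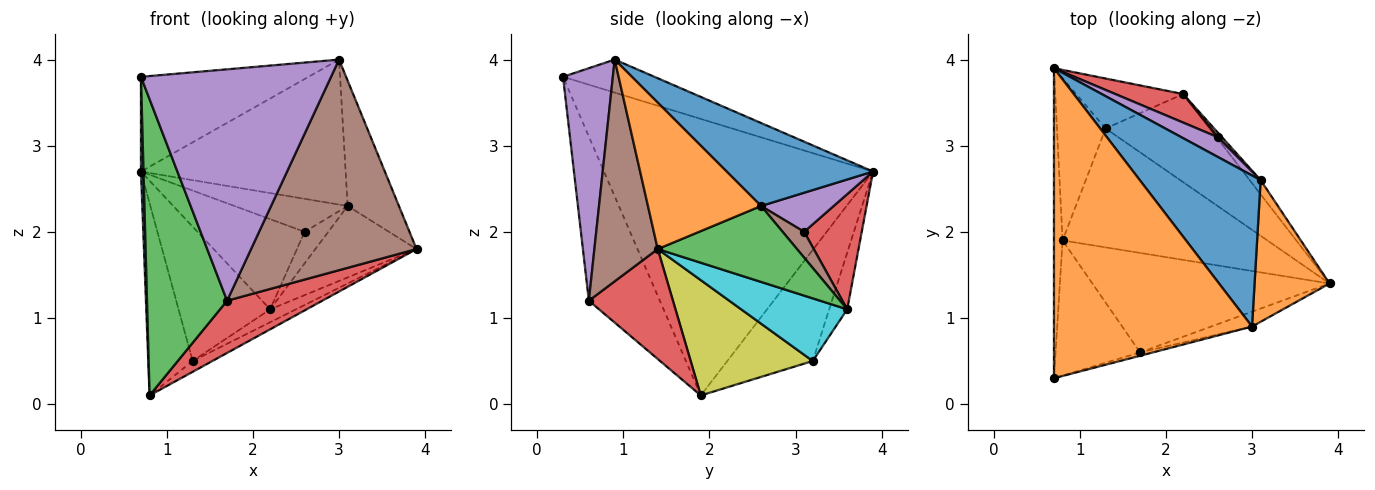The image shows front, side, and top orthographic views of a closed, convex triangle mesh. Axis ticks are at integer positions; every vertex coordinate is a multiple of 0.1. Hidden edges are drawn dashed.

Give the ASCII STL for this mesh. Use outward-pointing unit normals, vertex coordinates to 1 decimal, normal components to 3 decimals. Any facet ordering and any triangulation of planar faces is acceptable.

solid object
 facet normal -0.999 -0.010 -0.031
  outer loop
   vertex 0.8 1.9 0.1
   vertex 0.7 0.3 3.8
   vertex 0.7 3.9 2.7
  endloop
 endfacet
 facet normal -0.157 0.289 0.944
  outer loop
   vertex 3.0 0.9 4.0
   vertex 0.7 3.9 2.7
   vertex 0.7 0.3 3.8
  endloop
 endfacet
 facet normal -0.628 -0.708 -0.323
  outer loop
   vertex 1.7 0.6 1.2
   vertex 0.7 0.3 3.8
   vertex 0.8 1.9 0.1
  endloop
 endfacet
 facet normal 0.380 -0.430 -0.819
  outer loop
   vertex 1.7 0.6 1.2
   vertex 0.8 1.9 0.1
   vertex 3.9 1.4 1.8
  endloop
 endfacet
 facet normal 0.254 -0.967 -0.014
  outer loop
   vertex 1.7 0.6 1.2
   vertex 3.0 0.9 4.0
   vertex 0.7 0.3 3.8
  endloop
 endfacet
 facet normal 0.357 -0.932 -0.066
  outer loop
   vertex 1.7 0.6 1.2
   vertex 3.9 1.4 1.8
   vertex 3.0 0.9 4.0
  endloop
 endfacet
 facet normal -0.827 0.430 -0.362
  outer loop
   vertex 1.3 3.2 0.5
   vertex 0.8 1.9 0.1
   vertex 0.7 3.9 2.7
  endloop
 endfacet
 facet normal -0.181 0.922 -0.343
  outer loop
   vertex 1.3 3.2 0.5
   vertex 0.7 3.9 2.7
   vertex 2.2 3.6 1.1
  endloop
 endfacet
 facet normal 0.489 0.079 -0.869
  outer loop
   vertex 1.3 3.2 0.5
   vertex 3.9 1.4 1.8
   vertex 0.8 1.9 0.1
  endloop
 endfacet
 facet normal 0.511 0.125 -0.850
  outer loop
   vertex 1.3 3.2 0.5
   vertex 2.2 3.6 1.1
   vertex 3.9 1.4 1.8
  endloop
 endfacet
 facet normal 0.444 0.620 0.647
  outer loop
   vertex 3.1 2.6 2.3
   vertex 0.7 3.9 2.7
   vertex 3.0 0.9 4.0
  endloop
 endfacet
 facet normal 0.825 0.374 0.423
  outer loop
   vertex 3.1 2.6 2.3
   vertex 3.0 0.9 4.0
   vertex 3.9 1.4 1.8
  endloop
 endfacet
 facet normal 0.803 0.584 -0.116
  outer loop
   vertex 3.1 2.6 2.3
   vertex 3.9 1.4 1.8
   vertex 2.2 3.6 1.1
  endloop
 endfacet
 facet normal 0.456 0.848 0.269
  outer loop
   vertex 2.6 3.1 2.0
   vertex 2.2 3.6 1.1
   vertex 0.7 3.9 2.7
  endloop
 endfacet
 facet normal 0.482 0.752 0.450
  outer loop
   vertex 2.6 3.1 2.0
   vertex 0.7 3.9 2.7
   vertex 3.1 2.6 2.3
  endloop
 endfacet
 facet normal 0.668 0.735 0.111
  outer loop
   vertex 2.6 3.1 2.0
   vertex 3.1 2.6 2.3
   vertex 2.2 3.6 1.1
  endloop
 endfacet
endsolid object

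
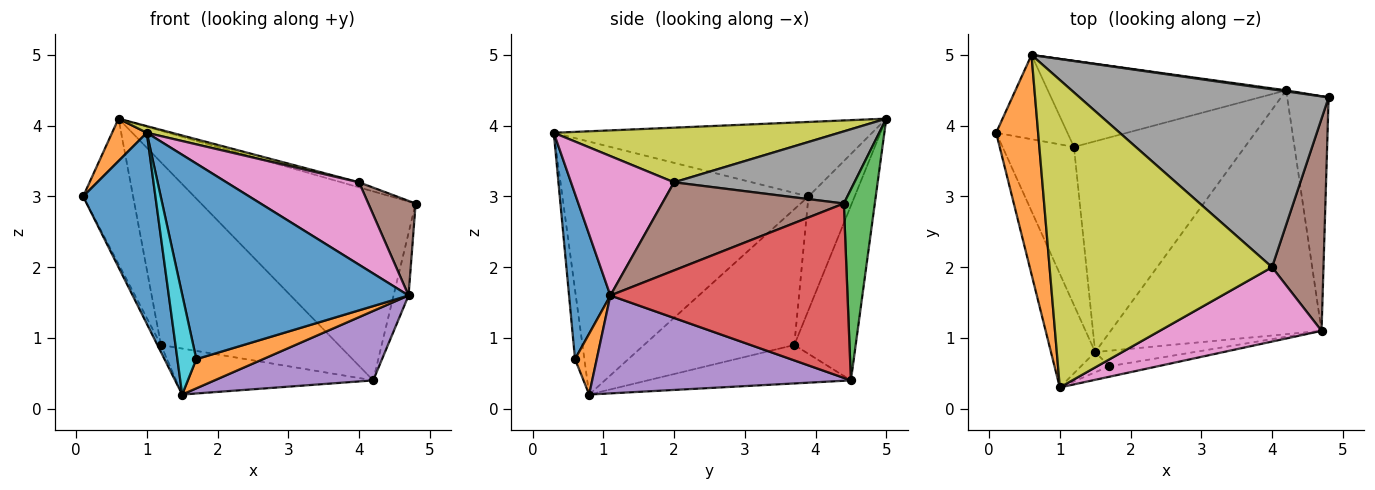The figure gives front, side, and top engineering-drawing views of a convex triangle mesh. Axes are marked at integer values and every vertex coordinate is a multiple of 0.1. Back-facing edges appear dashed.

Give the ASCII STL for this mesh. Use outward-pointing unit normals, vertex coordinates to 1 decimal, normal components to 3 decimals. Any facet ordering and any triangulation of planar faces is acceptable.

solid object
 facet normal -0.946 -0.278 -0.165
  outer loop
   vertex 1.5 0.8 0.2
   vertex 1.0 0.3 3.9
   vertex 0.1 3.9 3.0
  endloop
 endfacet
 facet normal -0.867 -0.095 0.489
  outer loop
   vertex 0.6 5.0 4.1
   vertex 0.1 3.9 3.0
   vertex 1.0 0.3 3.9
  endloop
 endfacet
 facet normal 0.143 0.990 0.005
  outer loop
   vertex 4.2 4.5 0.4
   vertex 0.6 5.0 4.1
   vertex 4.8 4.4 2.9
  endloop
 endfacet
 facet normal 0.971 0.061 -0.231
  outer loop
   vertex 4.2 4.5 0.4
   vertex 4.8 4.4 2.9
   vertex 4.7 1.1 1.6
  endloop
 endfacet
 facet normal 0.408 -0.250 -0.878
  outer loop
   vertex 4.2 4.5 0.4
   vertex 4.7 1.1 1.6
   vertex 1.5 0.8 0.2
  endloop
 endfacet
 facet normal 0.843 -0.219 0.492
  outer loop
   vertex 4.0 2.0 3.2
   vertex 4.7 1.1 1.6
   vertex 4.8 4.4 2.9
  endloop
 endfacet
 facet normal 0.500 -0.643 0.580
  outer loop
   vertex 4.0 2.0 3.2
   vertex 1.0 0.3 3.9
   vertex 4.7 1.1 1.6
  endloop
 endfacet
 facet normal 0.278 0.027 0.960
  outer loop
   vertex 4.0 2.0 3.2
   vertex 4.8 4.4 2.9
   vertex 0.6 5.0 4.1
  endloop
 endfacet
 facet normal 0.238 -0.021 0.971
  outer loop
   vertex 4.0 2.0 3.2
   vertex 0.6 5.0 4.1
   vertex 1.0 0.3 3.9
  endloop
 endfacet
 facet normal -0.436 -0.882 -0.178
  outer loop
   vertex 1.7 0.6 0.7
   vertex 1.0 0.3 3.9
   vertex 1.5 0.8 0.2
  endloop
 endfacet
 facet normal 0.180 -0.982 -0.053
  outer loop
   vertex 1.7 0.6 0.7
   vertex 4.7 1.1 1.6
   vertex 1.0 0.3 3.9
  endloop
 endfacet
 facet normal 0.277 -0.849 -0.450
  outer loop
   vertex 1.7 0.6 0.7
   vertex 1.5 0.8 0.2
   vertex 4.7 1.1 1.6
  endloop
 endfacet
 facet normal -0.885 0.021 -0.465
  outer loop
   vertex 1.2 3.7 0.9
   vertex 1.5 0.8 0.2
   vertex 0.1 3.9 3.0
  endloop
 endfacet
 facet normal -0.215 0.208 -0.954
  outer loop
   vertex 1.2 3.7 0.9
   vertex 4.2 4.5 0.4
   vertex 1.5 0.8 0.2
  endloop
 endfacet
 facet normal -0.625 0.676 -0.392
  outer loop
   vertex 1.2 3.7 0.9
   vertex 0.1 3.9 3.0
   vertex 0.6 5.0 4.1
  endloop
 endfacet
 facet normal -0.298 0.864 -0.407
  outer loop
   vertex 1.2 3.7 0.9
   vertex 0.6 5.0 4.1
   vertex 4.2 4.5 0.4
  endloop
 endfacet
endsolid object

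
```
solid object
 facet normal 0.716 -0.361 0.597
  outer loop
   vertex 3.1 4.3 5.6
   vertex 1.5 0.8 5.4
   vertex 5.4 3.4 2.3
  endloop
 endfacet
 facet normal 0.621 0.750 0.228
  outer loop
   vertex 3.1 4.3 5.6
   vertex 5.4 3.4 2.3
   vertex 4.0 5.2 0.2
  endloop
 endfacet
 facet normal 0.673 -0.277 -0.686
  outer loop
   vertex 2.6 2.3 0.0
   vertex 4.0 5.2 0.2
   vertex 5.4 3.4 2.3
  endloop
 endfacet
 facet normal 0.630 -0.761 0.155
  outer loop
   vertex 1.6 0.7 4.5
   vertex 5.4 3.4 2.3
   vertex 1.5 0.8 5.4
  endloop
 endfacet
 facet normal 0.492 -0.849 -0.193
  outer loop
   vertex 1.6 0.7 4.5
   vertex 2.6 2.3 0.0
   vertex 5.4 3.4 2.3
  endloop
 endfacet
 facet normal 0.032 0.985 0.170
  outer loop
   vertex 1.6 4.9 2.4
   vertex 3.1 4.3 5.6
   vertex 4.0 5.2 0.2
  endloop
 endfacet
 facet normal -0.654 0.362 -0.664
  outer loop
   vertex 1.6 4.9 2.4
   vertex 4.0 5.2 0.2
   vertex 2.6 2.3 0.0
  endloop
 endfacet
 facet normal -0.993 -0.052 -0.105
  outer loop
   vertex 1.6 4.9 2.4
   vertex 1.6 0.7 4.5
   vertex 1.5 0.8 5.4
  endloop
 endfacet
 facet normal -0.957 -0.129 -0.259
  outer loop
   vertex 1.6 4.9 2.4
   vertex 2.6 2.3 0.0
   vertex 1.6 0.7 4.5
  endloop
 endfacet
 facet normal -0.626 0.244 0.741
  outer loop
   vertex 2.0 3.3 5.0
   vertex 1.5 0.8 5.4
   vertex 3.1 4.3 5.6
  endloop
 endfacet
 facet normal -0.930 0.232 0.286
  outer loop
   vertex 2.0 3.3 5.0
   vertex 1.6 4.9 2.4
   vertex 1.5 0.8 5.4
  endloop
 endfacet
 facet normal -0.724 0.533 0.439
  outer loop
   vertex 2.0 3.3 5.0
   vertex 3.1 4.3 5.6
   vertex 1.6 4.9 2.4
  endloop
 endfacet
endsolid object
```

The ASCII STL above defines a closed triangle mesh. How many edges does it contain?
18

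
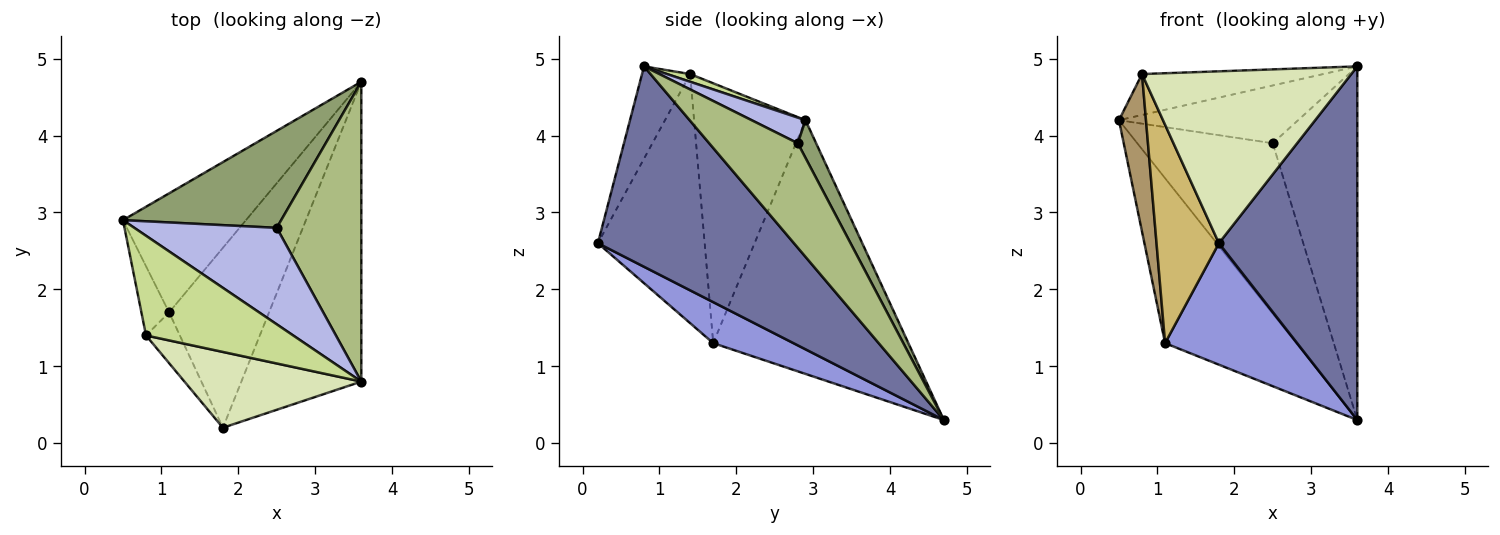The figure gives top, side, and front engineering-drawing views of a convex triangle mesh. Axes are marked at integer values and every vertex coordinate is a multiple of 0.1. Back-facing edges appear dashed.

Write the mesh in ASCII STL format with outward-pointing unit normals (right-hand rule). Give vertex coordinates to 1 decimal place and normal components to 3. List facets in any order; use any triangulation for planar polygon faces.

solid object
 facet normal 0.734 -0.518 -0.439
  outer loop
   vertex 1.8 0.2 2.6
   vertex 3.6 4.7 0.3
   vertex 3.6 0.8 4.9
  endloop
 endfacet
 facet normal -0.770 0.517 -0.373
  outer loop
   vertex 1.1 1.7 1.3
   vertex 0.5 2.9 4.2
   vertex 3.6 4.7 0.3
  endloop
 endfacet
 facet normal 0.322 -0.530 -0.785
  outer loop
   vertex 1.1 1.7 1.3
   vertex 3.6 4.7 0.3
   vertex 1.8 0.2 2.6
  endloop
 endfacet
 facet normal 0.153 0.508 0.848
  outer loop
   vertex 2.5 2.8 3.9
   vertex 0.5 2.9 4.2
   vertex 3.6 0.8 4.9
  endloop
 endfacet
 facet normal 0.117 0.863 0.491
  outer loop
   vertex 2.5 2.8 3.9
   vertex 3.6 4.7 0.3
   vertex 0.5 2.9 4.2
  endloop
 endfacet
 facet normal 0.624 0.596 0.505
  outer loop
   vertex 2.5 2.8 3.9
   vertex 3.6 0.8 4.9
   vertex 3.6 4.7 0.3
  endloop
 endfacet
 facet normal 0.048 0.379 0.924
  outer loop
   vertex 0.8 1.4 4.8
   vertex 3.6 0.8 4.9
   vertex 0.5 2.9 4.2
  endloop
 endfacet
 facet normal -0.206 -0.895 0.395
  outer loop
   vertex 0.8 1.4 4.8
   vertex 1.8 0.2 2.6
   vertex 3.6 0.8 4.9
  endloop
 endfacet
 facet normal -0.967 -0.235 -0.103
  outer loop
   vertex 0.8 1.4 4.8
   vertex 0.5 2.9 4.2
   vertex 1.1 1.7 1.3
  endloop
 endfacet
 facet normal -0.858 -0.501 -0.116
  outer loop
   vertex 0.8 1.4 4.8
   vertex 1.1 1.7 1.3
   vertex 1.8 0.2 2.6
  endloop
 endfacet
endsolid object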